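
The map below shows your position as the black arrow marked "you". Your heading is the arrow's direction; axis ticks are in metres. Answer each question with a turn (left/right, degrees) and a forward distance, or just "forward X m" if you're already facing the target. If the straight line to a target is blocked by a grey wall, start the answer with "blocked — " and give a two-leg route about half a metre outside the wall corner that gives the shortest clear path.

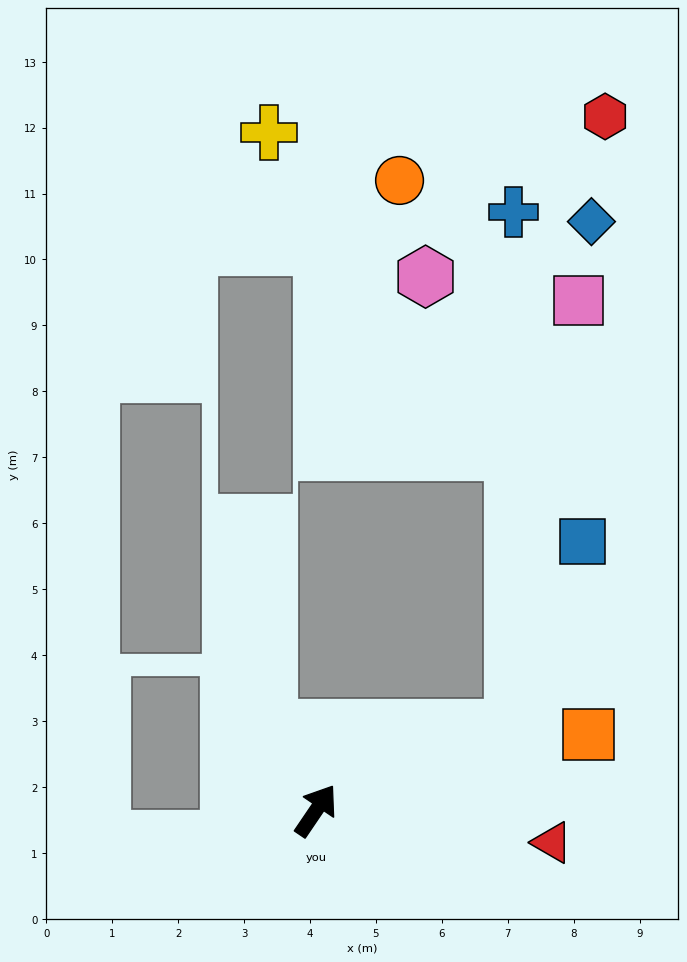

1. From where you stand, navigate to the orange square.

turn right 40°, forward 4.3 m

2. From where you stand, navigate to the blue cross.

blocked — turn right 33°, forward 3.2 m, then turn left 67°, forward 7.8 m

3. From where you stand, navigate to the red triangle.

turn right 64°, forward 3.6 m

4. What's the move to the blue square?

blocked — turn right 33°, forward 3.2 m, then turn left 47°, forward 3.0 m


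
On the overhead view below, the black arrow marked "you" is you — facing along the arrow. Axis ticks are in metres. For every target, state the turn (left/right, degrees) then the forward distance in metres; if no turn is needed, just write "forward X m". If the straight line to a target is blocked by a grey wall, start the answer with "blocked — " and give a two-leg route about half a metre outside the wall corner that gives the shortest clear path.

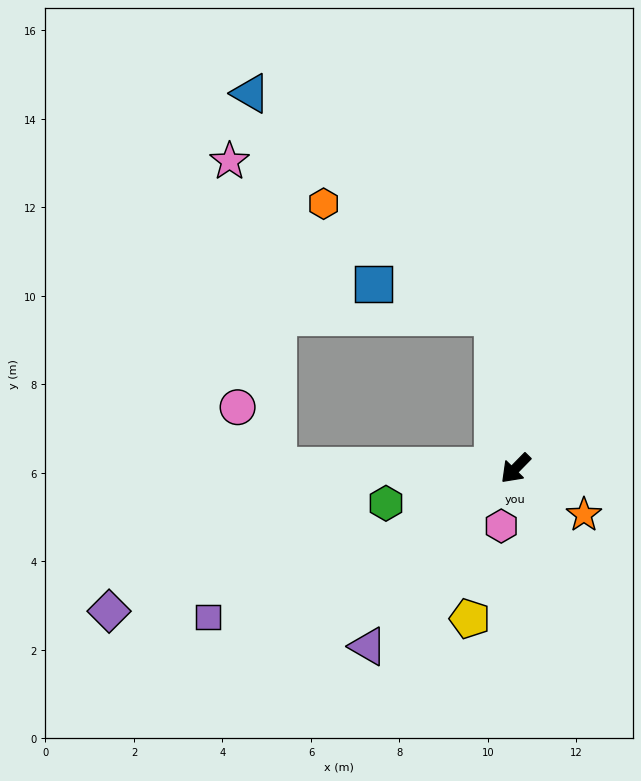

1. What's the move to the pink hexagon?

turn left 31°, forward 1.3 m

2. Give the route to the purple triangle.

turn left 5°, forward 5.2 m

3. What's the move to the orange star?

turn left 100°, forward 1.9 m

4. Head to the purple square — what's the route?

turn right 20°, forward 7.7 m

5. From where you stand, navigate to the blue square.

blocked — turn right 127°, forward 3.5 m, then turn left 66°, forward 2.8 m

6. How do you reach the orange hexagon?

blocked — turn right 127°, forward 3.5 m, then turn left 48°, forward 4.6 m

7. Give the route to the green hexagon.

turn right 31°, forward 3.0 m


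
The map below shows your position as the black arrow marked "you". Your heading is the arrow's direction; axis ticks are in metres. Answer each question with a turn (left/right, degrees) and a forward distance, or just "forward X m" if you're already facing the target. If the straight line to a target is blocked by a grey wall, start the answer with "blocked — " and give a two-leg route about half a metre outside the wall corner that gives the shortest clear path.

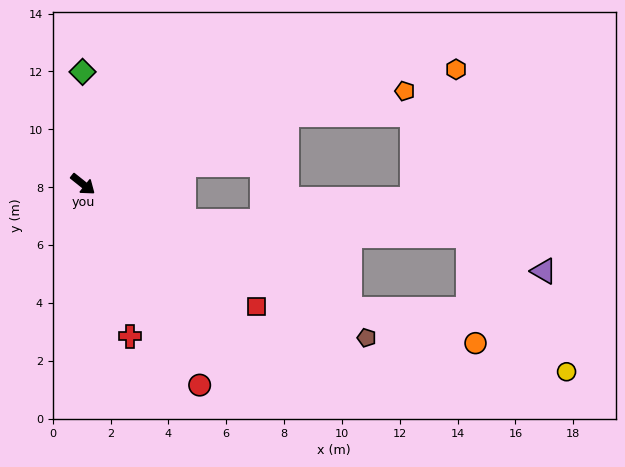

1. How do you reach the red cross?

turn right 34°, forward 5.5 m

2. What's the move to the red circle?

turn right 21°, forward 8.0 m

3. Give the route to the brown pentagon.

turn left 10°, forward 11.2 m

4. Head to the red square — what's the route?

turn left 3°, forward 7.3 m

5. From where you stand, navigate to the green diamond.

turn left 129°, forward 3.9 m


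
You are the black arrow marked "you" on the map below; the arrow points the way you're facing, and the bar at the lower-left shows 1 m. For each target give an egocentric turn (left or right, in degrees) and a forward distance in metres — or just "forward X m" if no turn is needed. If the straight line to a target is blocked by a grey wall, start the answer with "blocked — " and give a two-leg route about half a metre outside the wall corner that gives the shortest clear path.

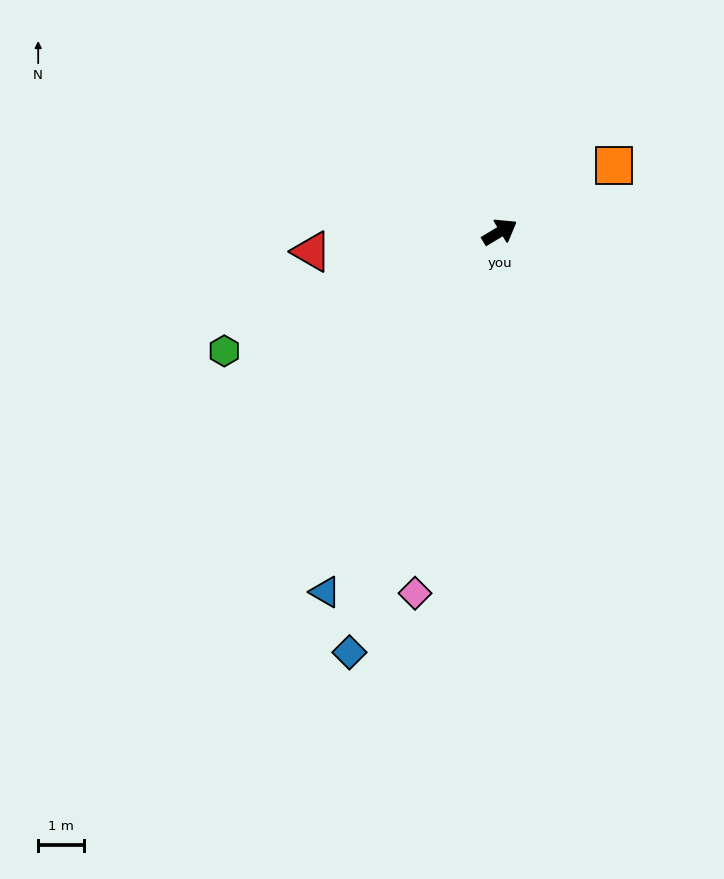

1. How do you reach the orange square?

forward 2.9 m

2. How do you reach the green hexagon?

turn left 172°, forward 6.5 m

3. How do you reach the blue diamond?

turn right 141°, forward 9.7 m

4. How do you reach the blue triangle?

turn right 147°, forward 8.7 m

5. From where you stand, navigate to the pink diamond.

turn right 134°, forward 8.1 m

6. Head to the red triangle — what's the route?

turn left 155°, forward 4.1 m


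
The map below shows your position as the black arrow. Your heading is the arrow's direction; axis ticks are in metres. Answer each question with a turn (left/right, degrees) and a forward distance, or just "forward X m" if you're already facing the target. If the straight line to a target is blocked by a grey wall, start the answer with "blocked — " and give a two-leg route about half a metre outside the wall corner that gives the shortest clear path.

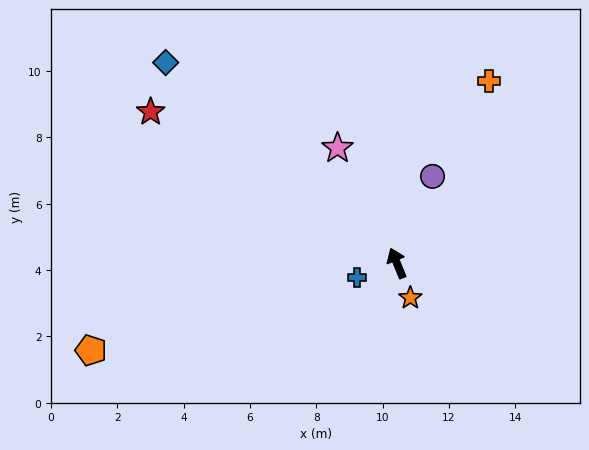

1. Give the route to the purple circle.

turn right 45°, forward 2.8 m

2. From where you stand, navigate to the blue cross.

turn left 87°, forward 1.3 m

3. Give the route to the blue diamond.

turn left 27°, forward 9.2 m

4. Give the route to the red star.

turn left 36°, forward 8.7 m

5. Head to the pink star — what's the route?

turn left 5°, forward 3.9 m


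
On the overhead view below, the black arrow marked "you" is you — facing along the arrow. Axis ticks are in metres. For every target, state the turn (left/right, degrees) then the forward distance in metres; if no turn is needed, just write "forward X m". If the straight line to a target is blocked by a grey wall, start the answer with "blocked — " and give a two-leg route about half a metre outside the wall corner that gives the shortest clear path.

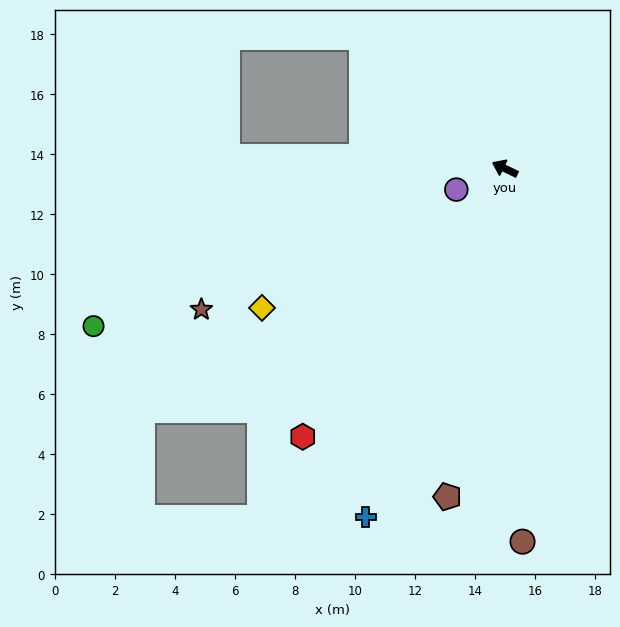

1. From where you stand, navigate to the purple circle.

turn left 49°, forward 1.8 m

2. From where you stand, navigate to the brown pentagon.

turn left 105°, forward 11.1 m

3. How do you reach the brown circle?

turn left 118°, forward 12.4 m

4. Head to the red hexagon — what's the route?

turn left 78°, forward 11.2 m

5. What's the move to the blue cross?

turn left 94°, forward 12.5 m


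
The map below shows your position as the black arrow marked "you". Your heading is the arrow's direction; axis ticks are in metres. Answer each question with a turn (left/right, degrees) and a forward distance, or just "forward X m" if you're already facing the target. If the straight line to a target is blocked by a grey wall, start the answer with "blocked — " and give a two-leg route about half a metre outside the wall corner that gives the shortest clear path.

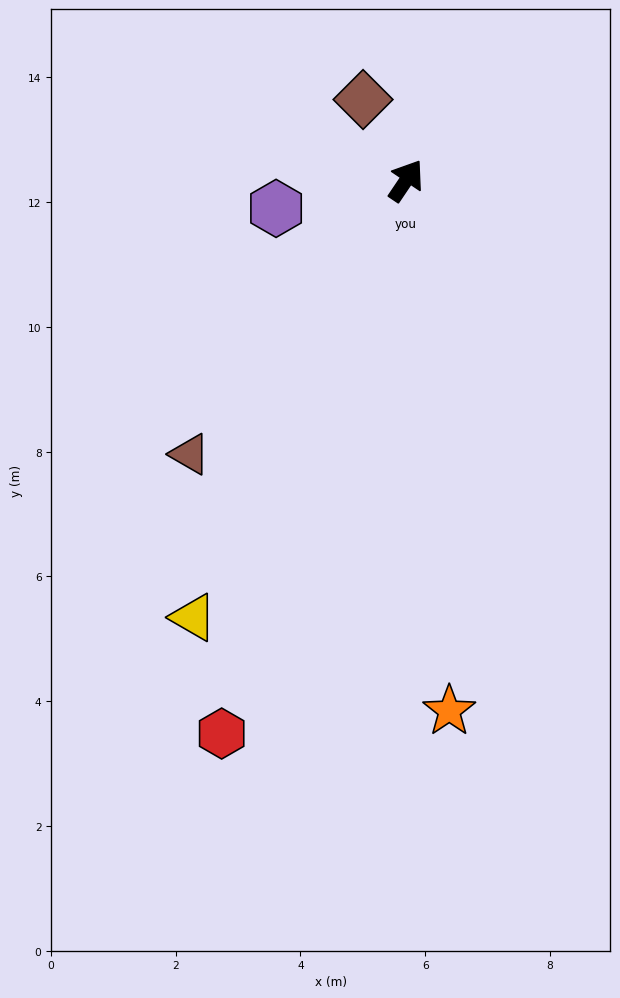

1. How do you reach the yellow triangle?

turn right 172°, forward 7.8 m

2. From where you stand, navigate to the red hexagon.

turn right 164°, forward 9.3 m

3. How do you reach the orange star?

turn right 141°, forward 8.5 m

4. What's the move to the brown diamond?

turn left 62°, forward 1.5 m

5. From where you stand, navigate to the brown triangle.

turn left 176°, forward 5.6 m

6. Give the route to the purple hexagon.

turn left 136°, forward 2.1 m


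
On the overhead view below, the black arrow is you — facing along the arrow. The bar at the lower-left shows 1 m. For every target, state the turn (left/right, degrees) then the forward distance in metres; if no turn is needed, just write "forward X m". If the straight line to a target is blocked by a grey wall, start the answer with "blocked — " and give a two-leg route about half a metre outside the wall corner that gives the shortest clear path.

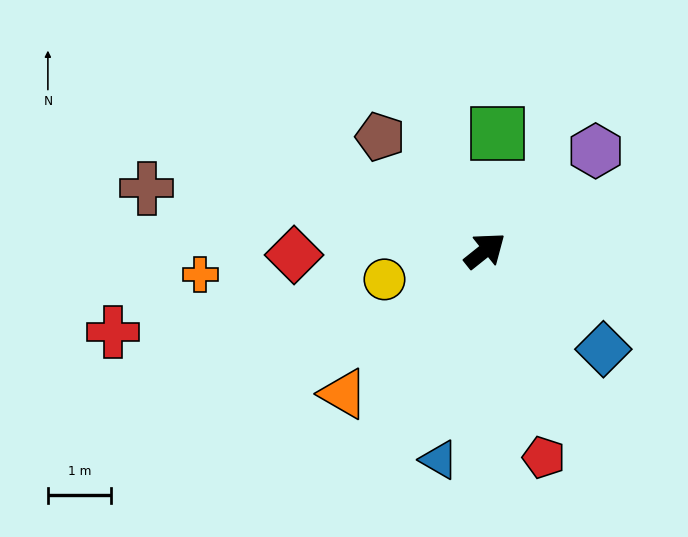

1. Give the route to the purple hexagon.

turn left 3°, forward 2.3 m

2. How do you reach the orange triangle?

turn right 173°, forward 3.2 m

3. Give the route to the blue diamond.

turn right 78°, forward 2.4 m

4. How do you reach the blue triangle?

turn right 141°, forward 3.4 m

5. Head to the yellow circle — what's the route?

turn left 157°, forward 1.6 m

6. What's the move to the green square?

turn left 45°, forward 1.9 m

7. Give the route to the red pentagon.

turn right 113°, forward 3.4 m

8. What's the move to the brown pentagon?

turn left 94°, forward 2.4 m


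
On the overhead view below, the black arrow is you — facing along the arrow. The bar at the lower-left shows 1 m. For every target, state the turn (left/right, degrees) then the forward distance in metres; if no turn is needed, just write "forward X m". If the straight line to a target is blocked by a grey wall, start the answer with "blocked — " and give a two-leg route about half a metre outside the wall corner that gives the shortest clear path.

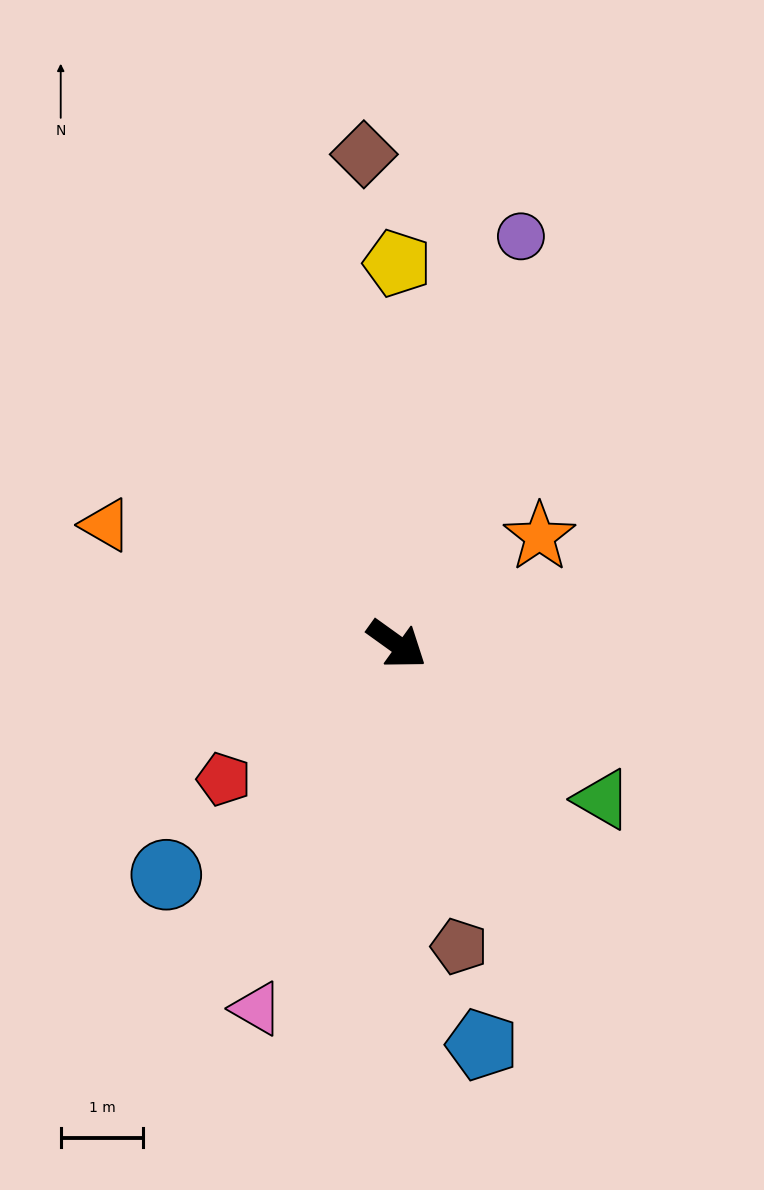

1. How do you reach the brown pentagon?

turn right 43°, forward 3.7 m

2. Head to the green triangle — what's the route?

forward 3.1 m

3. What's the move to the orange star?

turn left 73°, forward 2.2 m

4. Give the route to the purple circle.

turn left 109°, forward 5.2 m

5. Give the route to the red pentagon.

turn right 106°, forward 2.7 m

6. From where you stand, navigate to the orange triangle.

turn right 167°, forward 3.8 m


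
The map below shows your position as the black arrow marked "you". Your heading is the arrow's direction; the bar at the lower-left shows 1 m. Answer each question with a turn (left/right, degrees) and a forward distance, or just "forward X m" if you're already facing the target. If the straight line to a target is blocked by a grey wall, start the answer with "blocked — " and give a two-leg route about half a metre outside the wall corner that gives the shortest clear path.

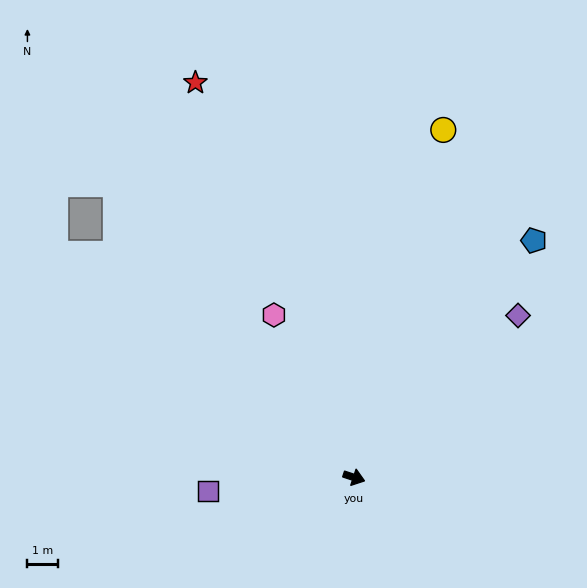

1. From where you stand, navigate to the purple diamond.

turn left 63°, forward 7.4 m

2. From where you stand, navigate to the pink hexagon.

turn left 135°, forward 5.8 m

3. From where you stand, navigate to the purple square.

turn right 156°, forward 4.7 m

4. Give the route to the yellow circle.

turn left 94°, forward 11.6 m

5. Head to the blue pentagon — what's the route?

turn left 71°, forward 9.6 m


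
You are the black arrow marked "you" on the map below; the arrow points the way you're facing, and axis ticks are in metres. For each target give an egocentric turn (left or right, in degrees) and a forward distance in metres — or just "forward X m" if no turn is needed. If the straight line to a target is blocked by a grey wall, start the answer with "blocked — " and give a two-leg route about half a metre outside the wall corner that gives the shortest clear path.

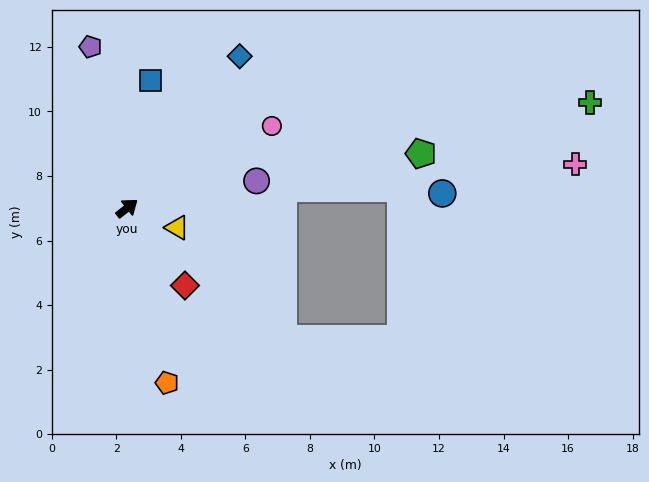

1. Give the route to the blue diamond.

turn left 15°, forward 5.9 m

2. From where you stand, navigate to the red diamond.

turn right 91°, forward 3.0 m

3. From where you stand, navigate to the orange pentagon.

turn right 115°, forward 5.6 m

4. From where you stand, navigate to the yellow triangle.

turn right 60°, forward 1.7 m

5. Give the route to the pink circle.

turn right 9°, forward 5.2 m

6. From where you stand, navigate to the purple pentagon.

turn left 64°, forward 5.1 m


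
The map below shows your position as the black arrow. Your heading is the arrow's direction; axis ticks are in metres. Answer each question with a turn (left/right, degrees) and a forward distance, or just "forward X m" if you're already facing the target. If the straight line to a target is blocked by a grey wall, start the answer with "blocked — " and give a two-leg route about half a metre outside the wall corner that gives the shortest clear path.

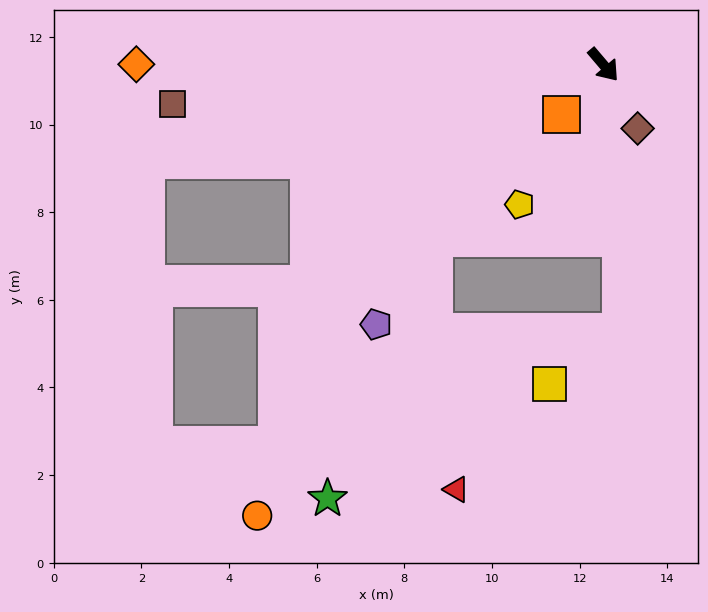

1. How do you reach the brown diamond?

turn right 12°, forward 1.6 m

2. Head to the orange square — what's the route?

turn right 81°, forward 1.5 m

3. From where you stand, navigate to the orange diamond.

turn right 130°, forward 10.7 m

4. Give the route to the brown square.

turn right 125°, forward 9.9 m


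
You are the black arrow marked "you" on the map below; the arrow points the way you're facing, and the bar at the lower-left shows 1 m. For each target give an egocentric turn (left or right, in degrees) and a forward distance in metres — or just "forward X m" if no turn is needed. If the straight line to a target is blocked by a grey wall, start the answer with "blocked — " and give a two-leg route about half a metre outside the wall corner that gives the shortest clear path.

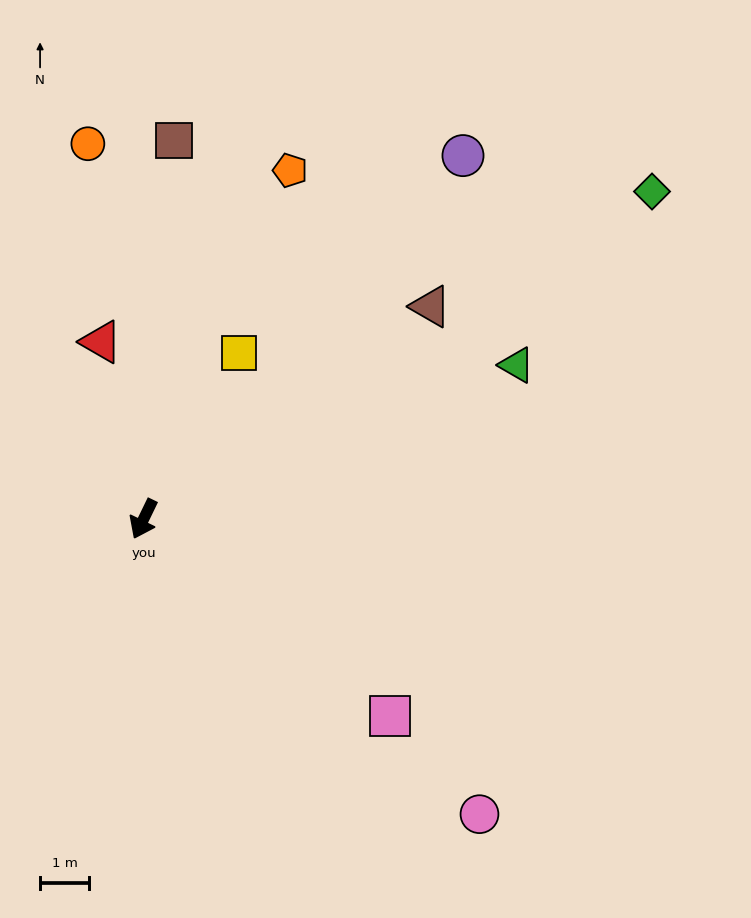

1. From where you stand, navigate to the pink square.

turn left 77°, forward 6.4 m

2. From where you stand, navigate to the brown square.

turn right 159°, forward 7.8 m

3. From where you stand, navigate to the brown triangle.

turn left 152°, forward 7.3 m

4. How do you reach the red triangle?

turn right 141°, forward 3.7 m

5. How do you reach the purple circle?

turn left 165°, forward 9.9 m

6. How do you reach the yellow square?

turn left 176°, forward 3.9 m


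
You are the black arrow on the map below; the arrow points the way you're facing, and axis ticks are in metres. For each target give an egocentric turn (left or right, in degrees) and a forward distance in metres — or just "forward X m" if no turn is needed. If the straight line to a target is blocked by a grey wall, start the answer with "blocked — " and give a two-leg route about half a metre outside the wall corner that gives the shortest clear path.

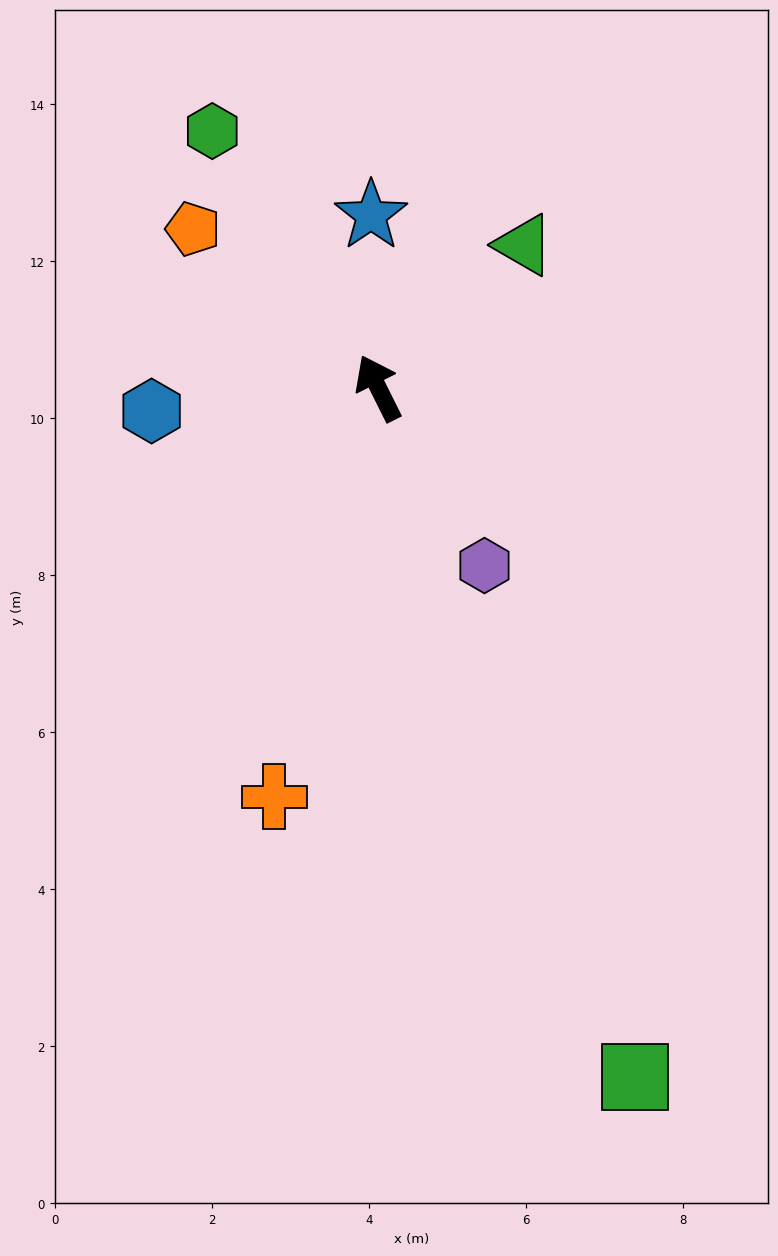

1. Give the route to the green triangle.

turn right 72°, forward 2.6 m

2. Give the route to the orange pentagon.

turn left 23°, forward 3.1 m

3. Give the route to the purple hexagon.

turn right 176°, forward 2.6 m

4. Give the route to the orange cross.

turn left 139°, forward 5.4 m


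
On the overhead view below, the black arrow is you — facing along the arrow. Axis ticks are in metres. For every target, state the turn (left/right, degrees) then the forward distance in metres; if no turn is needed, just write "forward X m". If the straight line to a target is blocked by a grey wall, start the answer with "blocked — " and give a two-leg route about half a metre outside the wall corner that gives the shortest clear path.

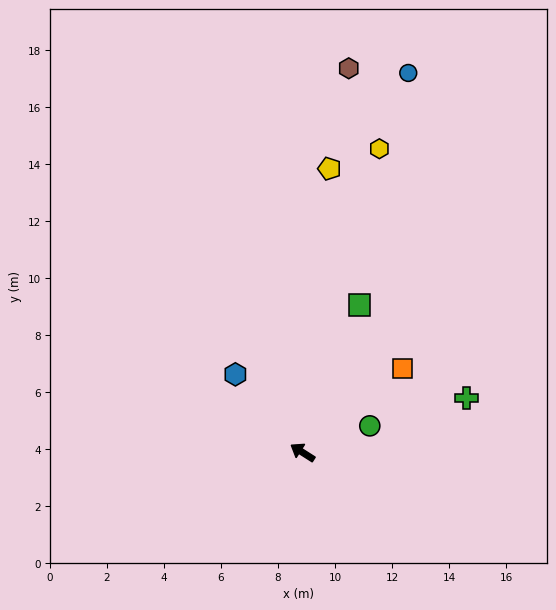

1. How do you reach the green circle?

turn right 126°, forward 2.5 m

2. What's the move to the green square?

turn right 79°, forward 5.5 m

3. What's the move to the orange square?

turn right 107°, forward 4.6 m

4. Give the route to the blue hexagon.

turn right 17°, forward 3.6 m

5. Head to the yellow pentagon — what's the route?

turn right 63°, forward 10.0 m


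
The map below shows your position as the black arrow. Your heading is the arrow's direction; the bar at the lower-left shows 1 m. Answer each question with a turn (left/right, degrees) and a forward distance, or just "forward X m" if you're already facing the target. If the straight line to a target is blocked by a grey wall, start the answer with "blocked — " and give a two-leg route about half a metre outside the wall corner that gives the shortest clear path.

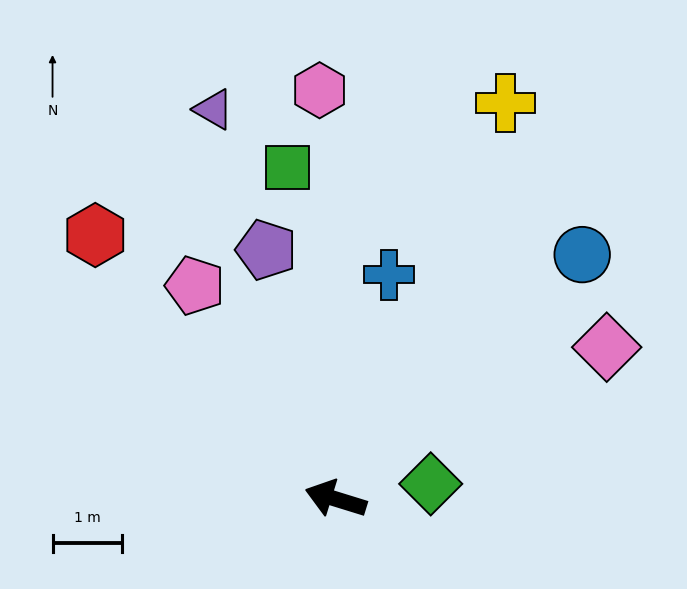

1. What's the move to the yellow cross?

turn right 96°, forward 6.2 m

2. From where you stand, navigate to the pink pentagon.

turn right 39°, forward 3.7 m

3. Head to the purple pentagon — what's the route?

turn right 57°, forward 3.7 m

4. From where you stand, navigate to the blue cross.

turn right 86°, forward 3.3 m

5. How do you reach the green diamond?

turn right 154°, forward 1.4 m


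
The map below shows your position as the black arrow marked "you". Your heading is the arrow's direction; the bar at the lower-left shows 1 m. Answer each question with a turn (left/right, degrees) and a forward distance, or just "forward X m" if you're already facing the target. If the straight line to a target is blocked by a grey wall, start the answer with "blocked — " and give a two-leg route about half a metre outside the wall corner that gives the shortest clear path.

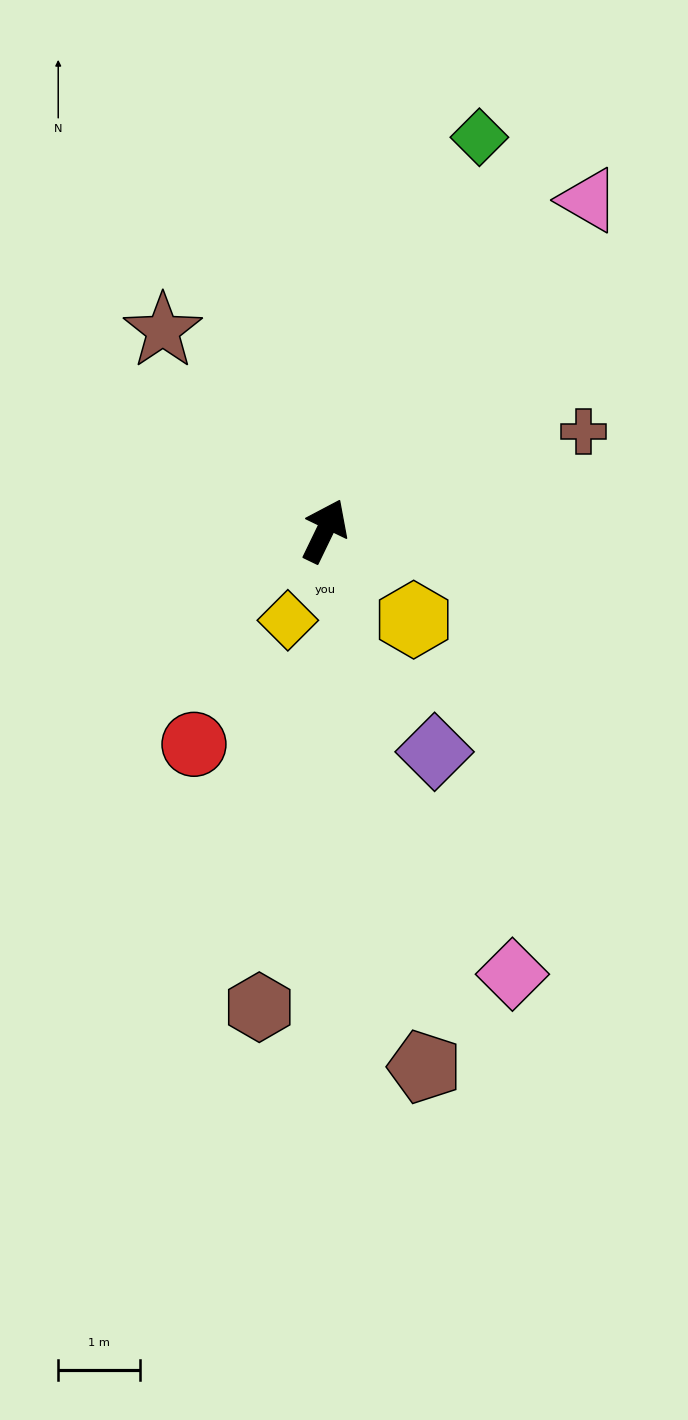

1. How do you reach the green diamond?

turn left 4°, forward 5.2 m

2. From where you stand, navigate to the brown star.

turn left 65°, forward 3.1 m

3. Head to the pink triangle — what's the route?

turn right 13°, forward 5.2 m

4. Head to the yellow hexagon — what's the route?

turn right 109°, forward 1.5 m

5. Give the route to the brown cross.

turn right 43°, forward 3.4 m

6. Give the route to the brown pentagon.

turn right 144°, forward 6.7 m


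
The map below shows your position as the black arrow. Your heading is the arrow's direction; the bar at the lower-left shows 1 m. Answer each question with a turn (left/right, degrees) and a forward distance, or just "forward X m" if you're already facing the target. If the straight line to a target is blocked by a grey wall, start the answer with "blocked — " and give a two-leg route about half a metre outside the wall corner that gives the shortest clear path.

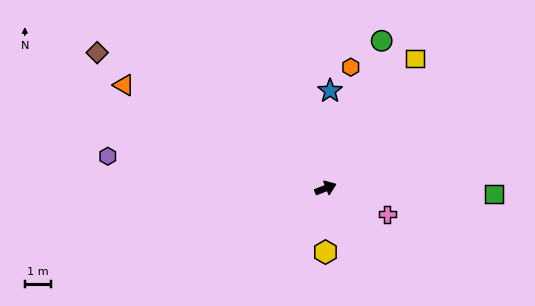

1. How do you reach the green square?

turn right 23°, forward 6.4 m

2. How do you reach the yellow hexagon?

turn right 111°, forward 2.4 m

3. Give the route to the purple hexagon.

turn left 150°, forward 8.3 m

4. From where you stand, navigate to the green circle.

turn left 48°, forward 6.0 m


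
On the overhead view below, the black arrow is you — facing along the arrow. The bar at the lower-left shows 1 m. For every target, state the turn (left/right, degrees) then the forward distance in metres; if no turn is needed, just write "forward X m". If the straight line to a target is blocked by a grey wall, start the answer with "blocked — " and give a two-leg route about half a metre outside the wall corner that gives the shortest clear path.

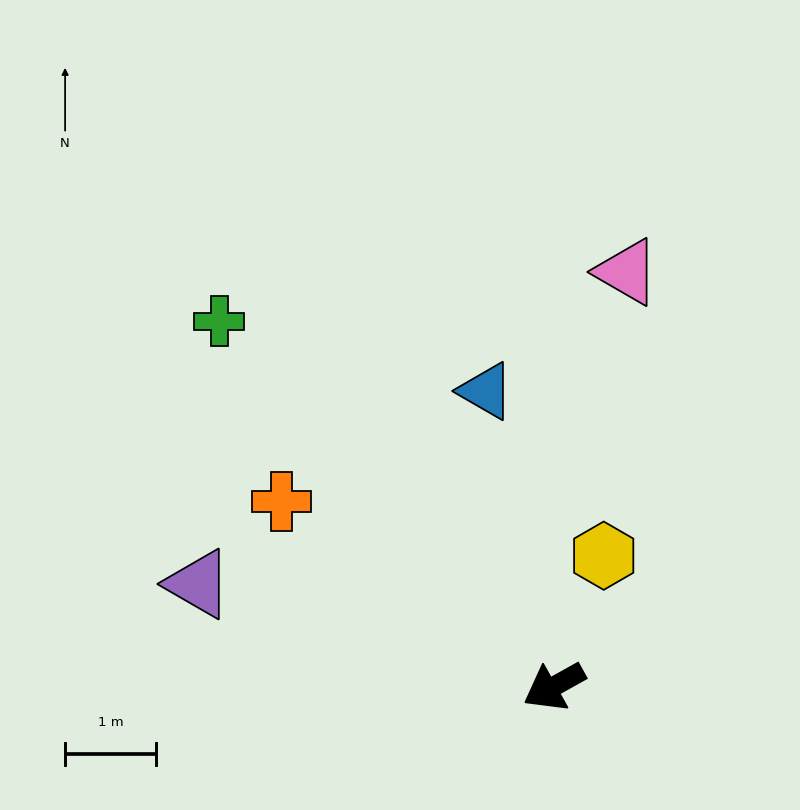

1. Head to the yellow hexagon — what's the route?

turn right 140°, forward 1.5 m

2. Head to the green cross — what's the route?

turn right 77°, forward 5.4 m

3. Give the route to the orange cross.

turn right 63°, forward 3.6 m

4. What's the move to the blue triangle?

turn right 106°, forward 3.3 m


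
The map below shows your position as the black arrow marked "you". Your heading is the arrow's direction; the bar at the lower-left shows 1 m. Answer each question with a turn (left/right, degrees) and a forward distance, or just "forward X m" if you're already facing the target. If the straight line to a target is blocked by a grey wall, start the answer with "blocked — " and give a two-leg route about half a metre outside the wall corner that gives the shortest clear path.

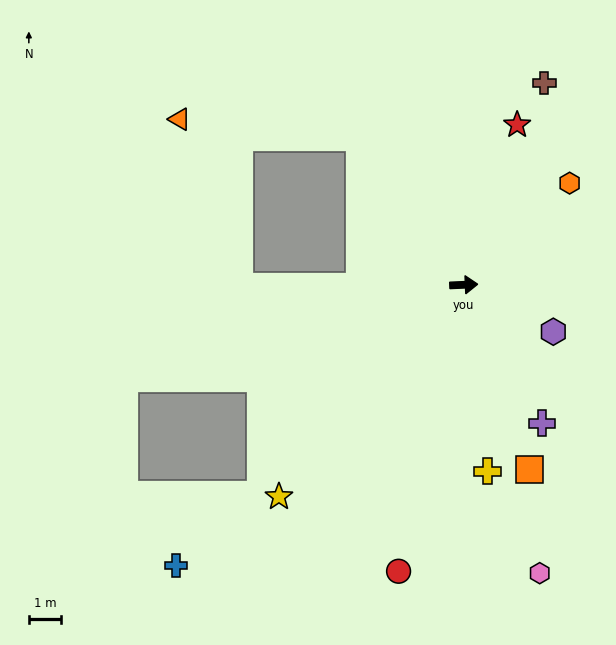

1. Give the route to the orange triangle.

blocked — turn left 123°, forward 5.6 m, then turn left 49°, forward 5.6 m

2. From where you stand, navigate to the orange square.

turn right 73°, forward 6.0 m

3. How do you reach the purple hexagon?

turn right 30°, forward 3.1 m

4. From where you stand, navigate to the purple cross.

turn right 63°, forward 4.9 m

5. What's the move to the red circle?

turn right 105°, forward 9.0 m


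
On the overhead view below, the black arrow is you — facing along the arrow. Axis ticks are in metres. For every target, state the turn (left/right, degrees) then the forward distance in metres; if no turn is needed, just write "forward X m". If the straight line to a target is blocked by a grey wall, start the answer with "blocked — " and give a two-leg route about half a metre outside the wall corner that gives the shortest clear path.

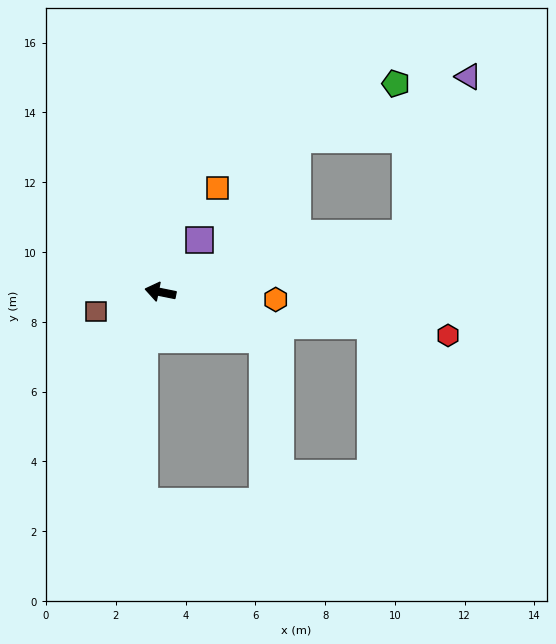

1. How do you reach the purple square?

turn right 115°, forward 1.9 m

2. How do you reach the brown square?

turn left 28°, forward 1.9 m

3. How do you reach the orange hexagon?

turn right 172°, forward 3.3 m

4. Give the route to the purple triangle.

blocked — turn right 155°, forward 7.3 m, then turn left 55°, forward 4.9 m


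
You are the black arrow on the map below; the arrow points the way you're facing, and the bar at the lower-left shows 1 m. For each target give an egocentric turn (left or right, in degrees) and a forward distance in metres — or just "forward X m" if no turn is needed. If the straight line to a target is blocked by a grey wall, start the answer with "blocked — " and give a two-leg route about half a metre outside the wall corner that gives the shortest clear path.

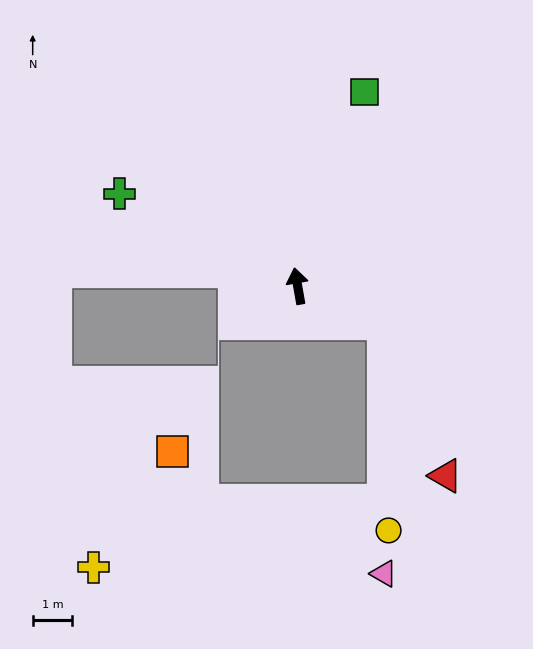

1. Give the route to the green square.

turn right 29°, forward 5.2 m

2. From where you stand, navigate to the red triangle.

blocked — turn right 123°, forward 2.4 m, then turn right 45°, forward 4.2 m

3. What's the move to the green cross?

turn left 53°, forward 5.1 m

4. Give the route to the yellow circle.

blocked — turn right 123°, forward 2.4 m, then turn right 66°, forward 5.3 m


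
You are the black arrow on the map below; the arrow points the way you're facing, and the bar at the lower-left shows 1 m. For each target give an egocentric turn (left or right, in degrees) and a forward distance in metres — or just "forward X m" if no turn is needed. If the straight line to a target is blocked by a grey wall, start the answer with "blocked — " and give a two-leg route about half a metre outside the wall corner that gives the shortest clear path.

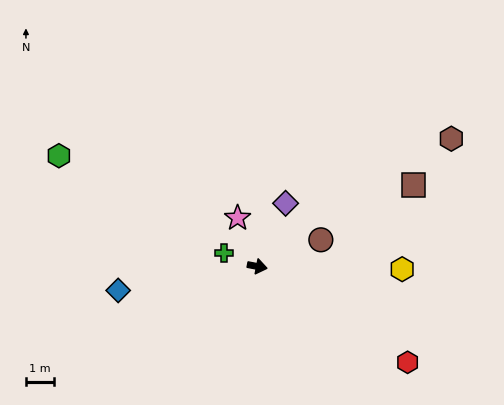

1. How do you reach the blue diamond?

turn right 159°, forward 5.0 m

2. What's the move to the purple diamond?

turn left 77°, forward 2.5 m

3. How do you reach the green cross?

turn left 169°, forward 1.3 m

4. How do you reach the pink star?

turn left 123°, forward 1.9 m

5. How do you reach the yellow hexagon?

turn left 10°, forward 5.1 m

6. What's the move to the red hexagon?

turn right 22°, forward 6.3 m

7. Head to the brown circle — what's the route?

turn left 34°, forward 2.4 m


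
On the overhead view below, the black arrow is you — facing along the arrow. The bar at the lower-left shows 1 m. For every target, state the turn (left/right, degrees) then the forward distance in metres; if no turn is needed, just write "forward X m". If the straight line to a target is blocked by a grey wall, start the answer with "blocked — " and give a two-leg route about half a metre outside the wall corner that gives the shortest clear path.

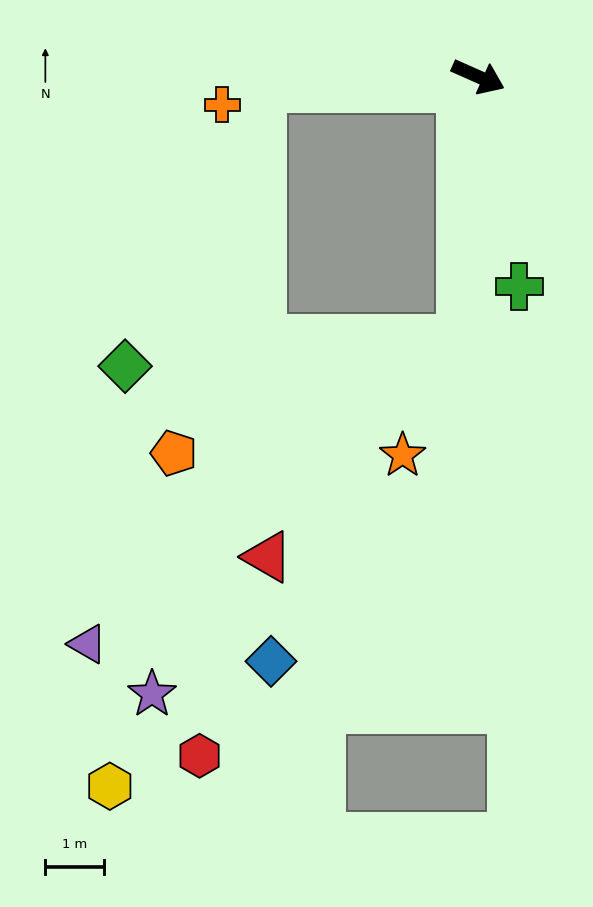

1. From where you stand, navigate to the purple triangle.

blocked — turn right 70°, forward 4.5 m, then turn right 47°, forward 8.3 m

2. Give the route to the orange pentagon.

blocked — turn right 70°, forward 4.5 m, then turn right 65°, forward 5.3 m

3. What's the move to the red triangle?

blocked — turn right 153°, forward 3.7 m, then turn left 88°, forward 8.0 m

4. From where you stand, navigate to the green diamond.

blocked — turn right 153°, forward 3.7 m, then turn left 61°, forward 5.3 m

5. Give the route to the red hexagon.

blocked — turn right 153°, forward 3.7 m, then turn left 82°, forward 11.5 m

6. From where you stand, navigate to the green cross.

turn right 55°, forward 3.7 m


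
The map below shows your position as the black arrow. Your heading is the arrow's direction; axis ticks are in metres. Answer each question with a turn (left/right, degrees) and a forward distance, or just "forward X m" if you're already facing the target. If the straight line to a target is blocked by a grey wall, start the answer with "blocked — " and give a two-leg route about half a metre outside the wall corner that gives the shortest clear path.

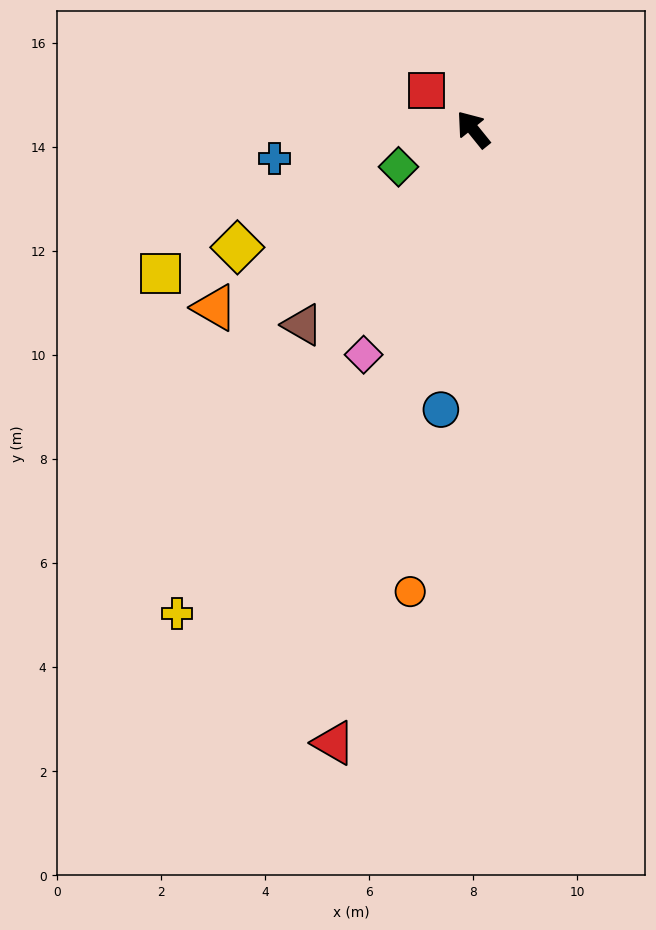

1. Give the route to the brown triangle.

turn left 100°, forward 5.0 m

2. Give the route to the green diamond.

turn left 78°, forward 1.6 m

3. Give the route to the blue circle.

turn left 135°, forward 5.4 m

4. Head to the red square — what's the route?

turn left 11°, forward 1.2 m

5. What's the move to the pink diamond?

turn left 115°, forward 4.8 m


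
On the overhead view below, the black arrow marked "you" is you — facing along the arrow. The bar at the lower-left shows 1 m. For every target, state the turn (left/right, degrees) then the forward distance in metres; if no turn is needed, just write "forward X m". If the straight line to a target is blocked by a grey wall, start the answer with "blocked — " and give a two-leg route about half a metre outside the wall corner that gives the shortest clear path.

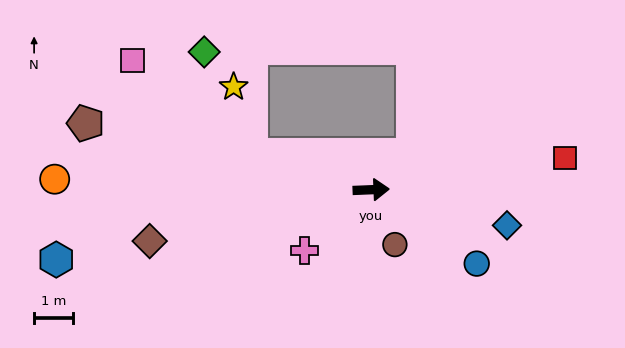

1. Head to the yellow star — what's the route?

blocked — turn left 161°, forward 3.2 m, then turn right 58°, forward 1.8 m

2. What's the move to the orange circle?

turn left 176°, forward 8.1 m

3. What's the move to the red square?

turn left 7°, forward 5.0 m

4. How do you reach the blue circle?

turn right 37°, forward 3.3 m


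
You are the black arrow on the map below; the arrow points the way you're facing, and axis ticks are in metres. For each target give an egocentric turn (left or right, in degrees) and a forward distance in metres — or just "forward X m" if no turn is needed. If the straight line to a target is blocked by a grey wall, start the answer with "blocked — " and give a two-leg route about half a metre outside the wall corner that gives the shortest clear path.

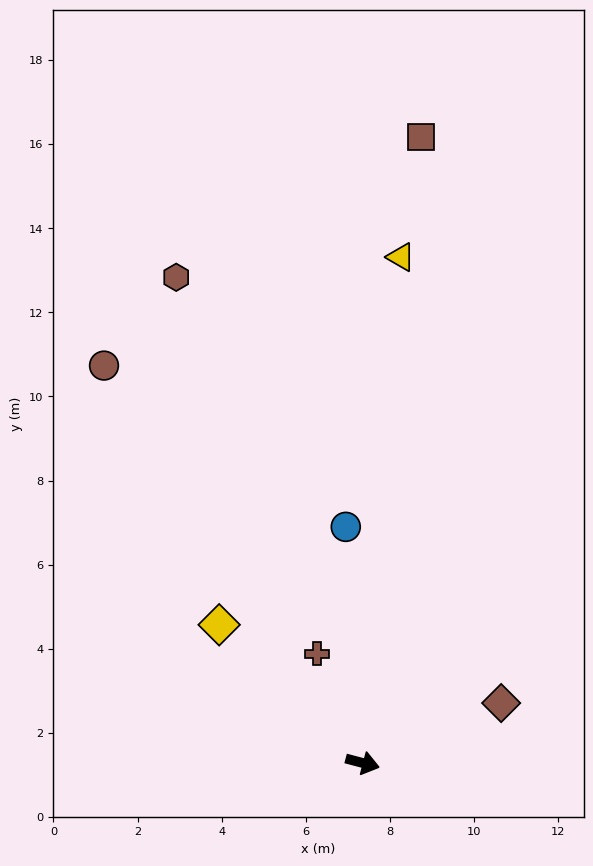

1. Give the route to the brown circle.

turn left 138°, forward 11.3 m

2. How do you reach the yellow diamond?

turn left 151°, forward 4.7 m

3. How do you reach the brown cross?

turn left 127°, forward 2.8 m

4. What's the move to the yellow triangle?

turn left 100°, forward 12.1 m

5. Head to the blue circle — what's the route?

turn left 109°, forward 5.6 m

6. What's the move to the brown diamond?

turn left 38°, forward 3.6 m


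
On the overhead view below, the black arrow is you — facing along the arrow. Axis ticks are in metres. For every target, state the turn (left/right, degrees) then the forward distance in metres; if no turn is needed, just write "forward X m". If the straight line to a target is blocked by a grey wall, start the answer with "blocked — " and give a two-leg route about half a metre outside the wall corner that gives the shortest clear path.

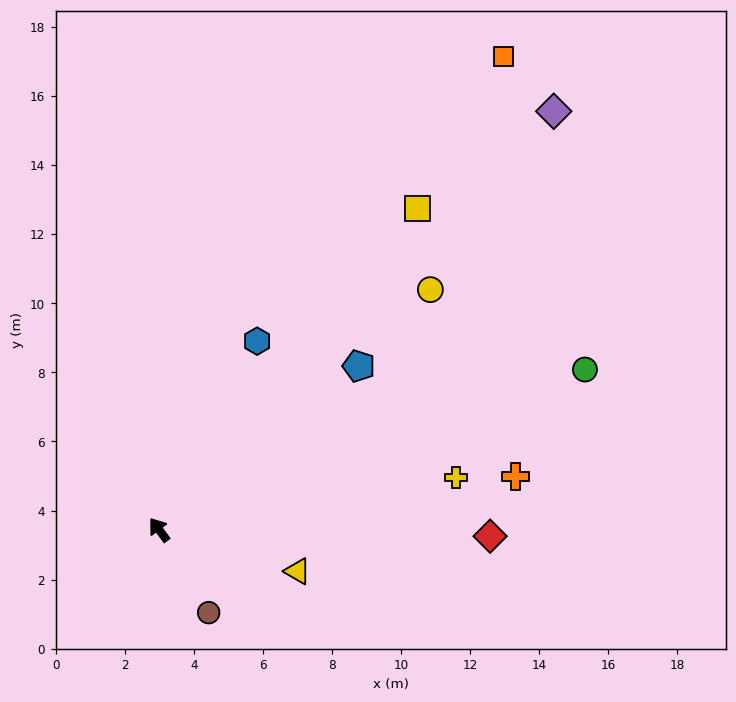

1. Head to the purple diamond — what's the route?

turn right 80°, forward 16.7 m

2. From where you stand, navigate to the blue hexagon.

turn right 64°, forward 6.2 m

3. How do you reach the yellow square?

turn right 76°, forward 11.9 m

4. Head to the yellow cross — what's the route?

turn right 117°, forward 8.7 m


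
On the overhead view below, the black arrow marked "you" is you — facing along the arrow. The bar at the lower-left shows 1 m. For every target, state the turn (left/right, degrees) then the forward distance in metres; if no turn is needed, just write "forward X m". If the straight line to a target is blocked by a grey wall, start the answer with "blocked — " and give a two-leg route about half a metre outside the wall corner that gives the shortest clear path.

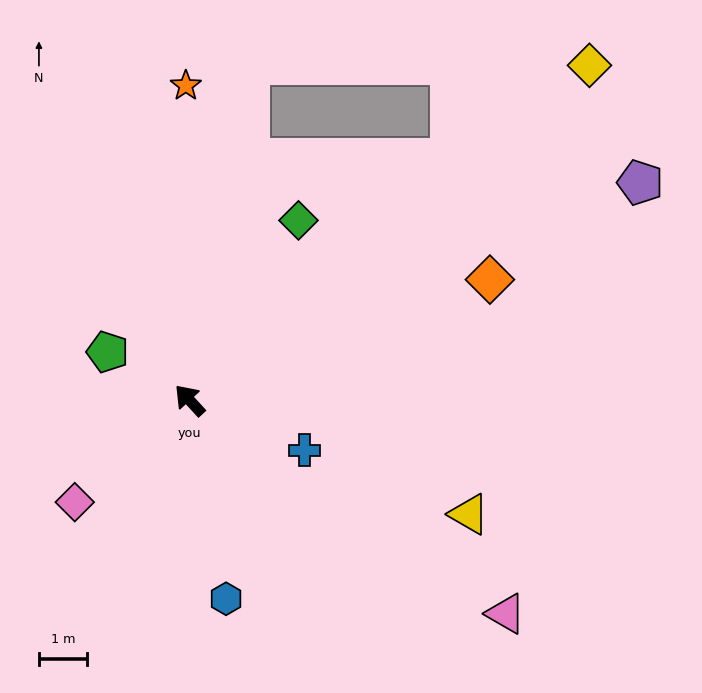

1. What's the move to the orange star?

turn right 42°, forward 6.6 m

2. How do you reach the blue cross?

turn right 156°, forward 2.6 m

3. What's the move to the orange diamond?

turn right 111°, forward 6.8 m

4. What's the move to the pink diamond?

turn left 89°, forward 3.2 m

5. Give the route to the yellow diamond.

turn right 93°, forward 10.9 m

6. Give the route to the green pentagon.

turn left 17°, forward 2.0 m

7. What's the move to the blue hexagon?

turn left 148°, forward 4.2 m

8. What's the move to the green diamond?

turn right 74°, forward 4.4 m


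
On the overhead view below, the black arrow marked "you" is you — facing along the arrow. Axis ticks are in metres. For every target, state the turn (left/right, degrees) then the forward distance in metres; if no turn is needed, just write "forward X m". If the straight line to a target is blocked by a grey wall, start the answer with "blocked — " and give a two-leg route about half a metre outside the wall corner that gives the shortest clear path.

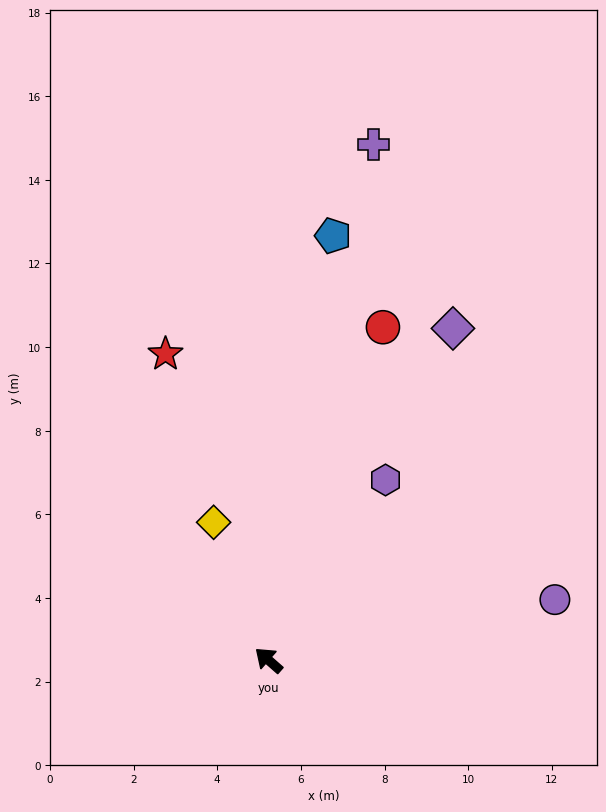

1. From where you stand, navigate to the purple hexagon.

turn right 82°, forward 5.1 m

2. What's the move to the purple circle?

turn right 127°, forward 7.0 m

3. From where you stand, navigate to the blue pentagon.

turn right 57°, forward 10.3 m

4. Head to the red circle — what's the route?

turn right 68°, forward 8.4 m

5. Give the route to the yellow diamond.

turn right 27°, forward 3.5 m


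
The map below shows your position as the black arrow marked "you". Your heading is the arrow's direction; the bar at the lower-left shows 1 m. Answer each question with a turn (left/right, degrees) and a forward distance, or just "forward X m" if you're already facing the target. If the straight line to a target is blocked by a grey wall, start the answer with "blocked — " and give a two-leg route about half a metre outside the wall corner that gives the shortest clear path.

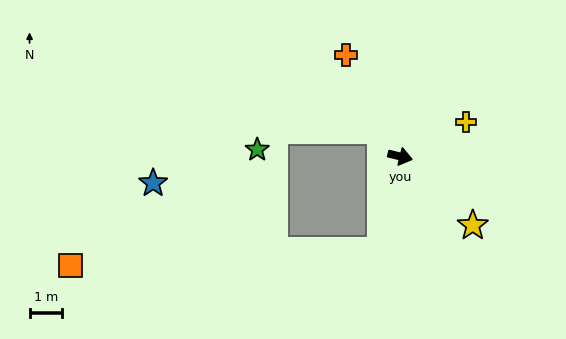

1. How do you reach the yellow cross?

turn left 42°, forward 2.3 m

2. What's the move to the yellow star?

turn right 30°, forward 3.1 m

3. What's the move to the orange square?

blocked — turn right 88°, forward 3.0 m, then turn right 75°, forward 9.6 m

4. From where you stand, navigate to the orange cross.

turn left 132°, forward 3.5 m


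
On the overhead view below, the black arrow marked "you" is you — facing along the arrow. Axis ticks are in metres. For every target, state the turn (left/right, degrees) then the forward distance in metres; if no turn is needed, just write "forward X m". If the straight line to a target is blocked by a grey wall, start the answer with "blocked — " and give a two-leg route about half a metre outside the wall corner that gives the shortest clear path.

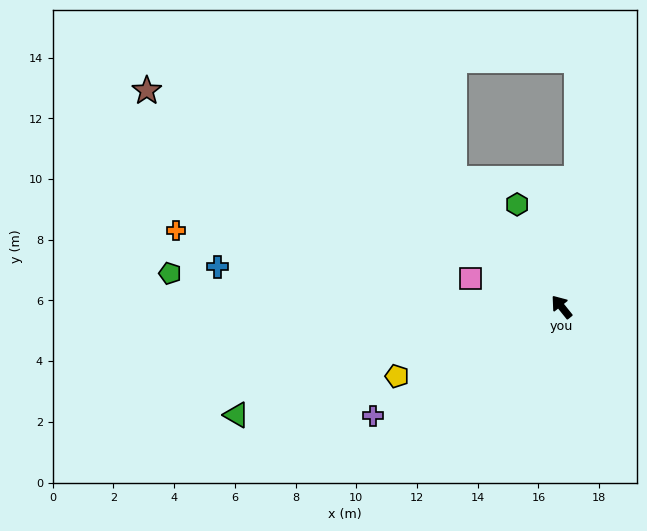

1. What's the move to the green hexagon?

turn right 15°, forward 3.7 m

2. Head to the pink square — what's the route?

turn left 34°, forward 3.1 m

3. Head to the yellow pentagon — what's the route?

turn left 74°, forward 5.9 m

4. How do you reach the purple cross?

turn left 81°, forward 7.2 m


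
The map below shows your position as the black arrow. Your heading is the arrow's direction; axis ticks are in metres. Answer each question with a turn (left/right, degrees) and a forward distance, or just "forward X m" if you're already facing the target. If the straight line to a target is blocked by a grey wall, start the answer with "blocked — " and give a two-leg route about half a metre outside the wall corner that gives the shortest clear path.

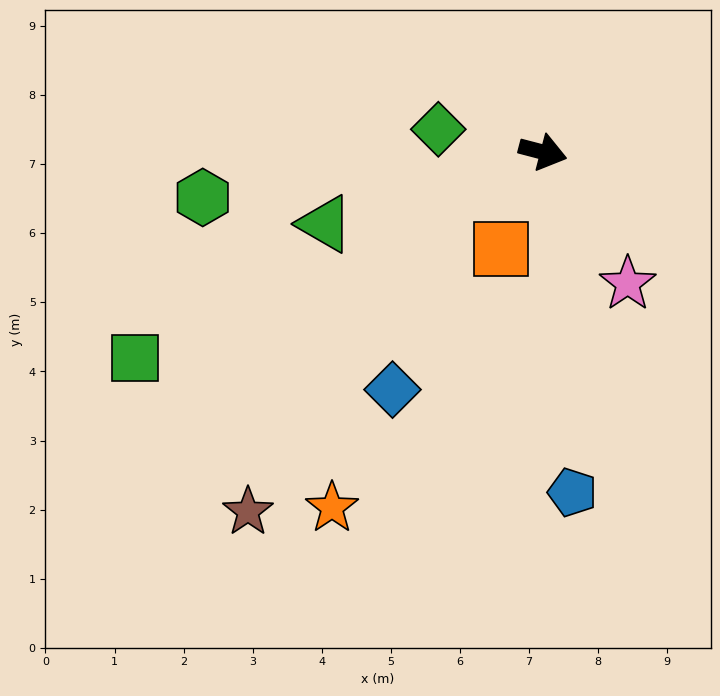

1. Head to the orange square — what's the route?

turn right 99°, forward 1.5 m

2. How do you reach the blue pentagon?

turn right 70°, forward 4.9 m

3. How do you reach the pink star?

turn right 43°, forward 2.3 m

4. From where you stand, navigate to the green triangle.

turn right 147°, forward 3.3 m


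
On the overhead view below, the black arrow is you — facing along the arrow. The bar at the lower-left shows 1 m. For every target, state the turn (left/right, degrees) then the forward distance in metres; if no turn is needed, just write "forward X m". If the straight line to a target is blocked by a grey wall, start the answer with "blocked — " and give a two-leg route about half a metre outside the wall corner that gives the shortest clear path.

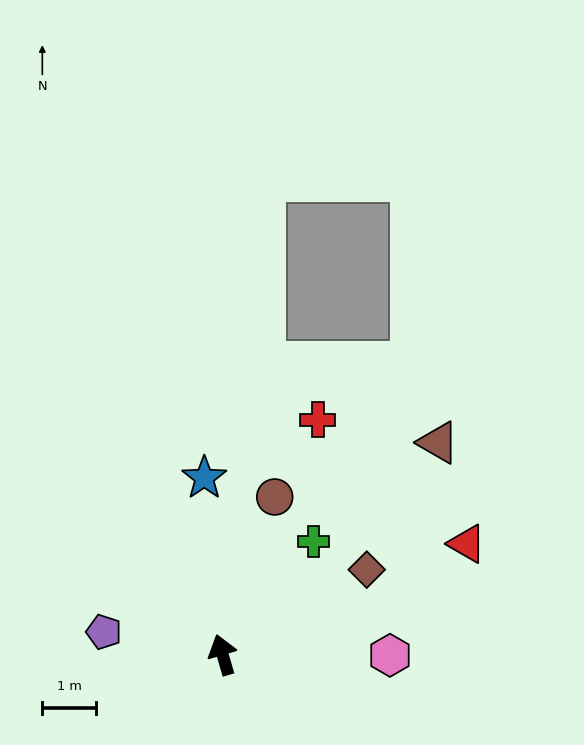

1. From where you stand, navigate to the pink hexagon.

turn right 107°, forward 3.1 m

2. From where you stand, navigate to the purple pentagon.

turn left 63°, forward 2.3 m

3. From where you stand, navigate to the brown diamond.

turn right 76°, forward 3.1 m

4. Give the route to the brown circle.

turn right 35°, forward 3.1 m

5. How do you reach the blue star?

turn right 10°, forward 3.3 m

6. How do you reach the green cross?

turn right 55°, forward 2.7 m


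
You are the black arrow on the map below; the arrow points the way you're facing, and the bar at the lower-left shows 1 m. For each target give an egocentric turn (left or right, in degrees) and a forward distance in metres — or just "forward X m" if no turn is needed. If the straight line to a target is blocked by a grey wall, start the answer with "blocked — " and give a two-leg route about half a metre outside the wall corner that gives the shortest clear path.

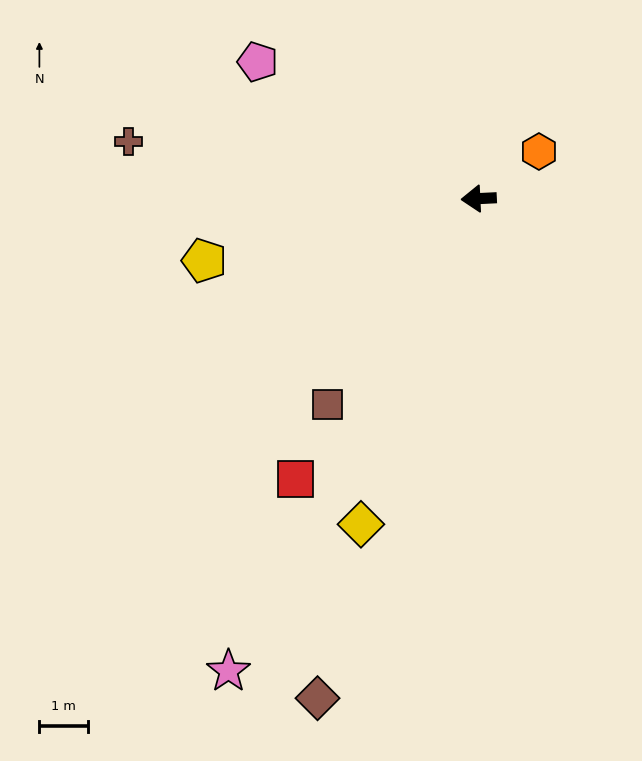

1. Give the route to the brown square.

turn left 51°, forward 5.3 m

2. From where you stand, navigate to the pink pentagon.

turn right 34°, forward 5.4 m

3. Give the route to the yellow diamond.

turn left 67°, forward 7.2 m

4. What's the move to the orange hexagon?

turn right 145°, forward 1.6 m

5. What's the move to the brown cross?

turn right 12°, forward 7.3 m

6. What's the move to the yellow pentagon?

turn left 10°, forward 5.8 m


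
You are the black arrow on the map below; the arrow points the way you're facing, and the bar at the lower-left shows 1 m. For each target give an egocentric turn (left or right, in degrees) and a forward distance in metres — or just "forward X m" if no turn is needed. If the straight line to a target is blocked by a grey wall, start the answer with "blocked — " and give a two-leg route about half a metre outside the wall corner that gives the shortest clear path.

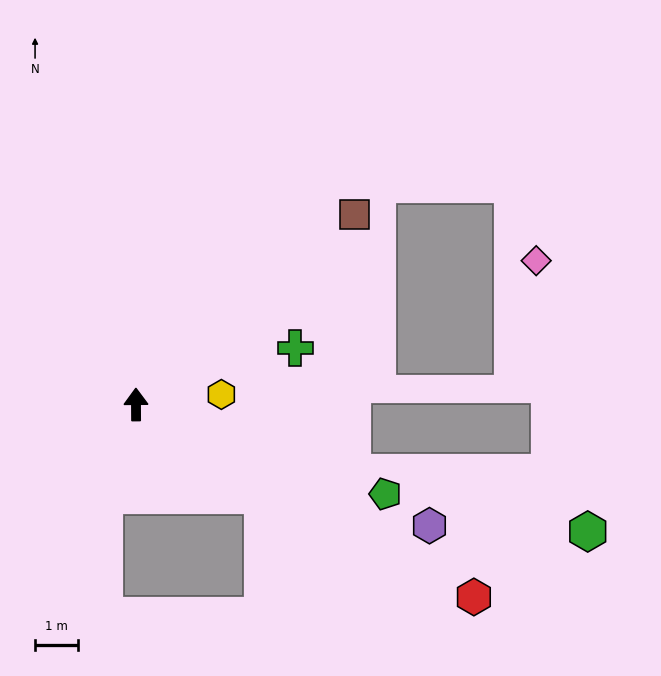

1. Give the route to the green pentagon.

turn right 110°, forward 6.2 m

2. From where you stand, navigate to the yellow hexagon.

turn right 84°, forward 2.0 m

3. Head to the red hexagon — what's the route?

turn right 120°, forward 9.1 m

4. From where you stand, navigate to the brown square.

turn right 49°, forward 6.8 m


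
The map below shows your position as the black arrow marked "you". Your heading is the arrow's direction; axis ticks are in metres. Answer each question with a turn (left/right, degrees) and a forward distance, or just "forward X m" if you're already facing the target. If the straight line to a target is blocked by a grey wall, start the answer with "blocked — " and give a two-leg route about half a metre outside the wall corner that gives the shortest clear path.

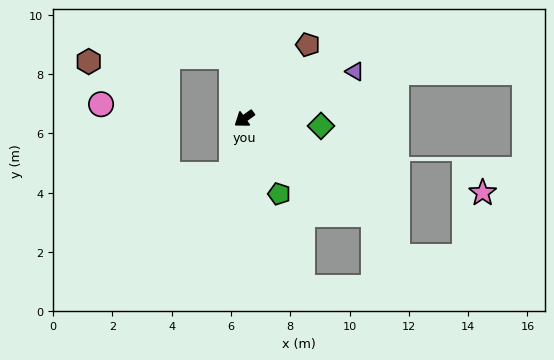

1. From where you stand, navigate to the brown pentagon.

turn right 166°, forward 3.3 m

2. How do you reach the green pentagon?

turn left 79°, forward 2.8 m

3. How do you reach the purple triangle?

turn left 167°, forward 4.1 m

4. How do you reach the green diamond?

turn left 139°, forward 2.6 m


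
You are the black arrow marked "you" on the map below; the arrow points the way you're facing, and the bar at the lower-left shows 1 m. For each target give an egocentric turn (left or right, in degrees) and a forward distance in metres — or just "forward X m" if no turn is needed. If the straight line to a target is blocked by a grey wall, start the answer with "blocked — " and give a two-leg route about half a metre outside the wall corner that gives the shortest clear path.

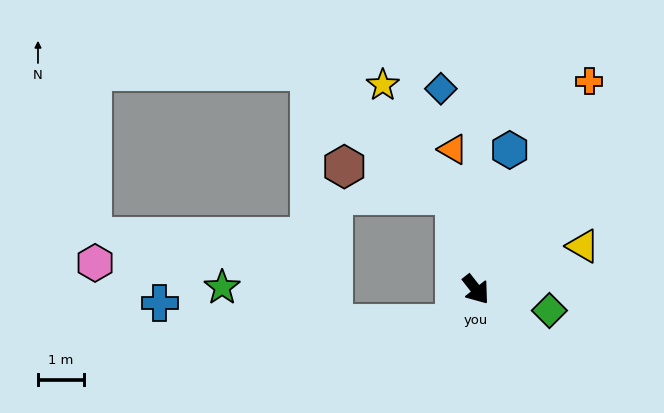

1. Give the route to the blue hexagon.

turn left 128°, forward 3.1 m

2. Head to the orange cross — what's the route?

turn left 113°, forward 5.2 m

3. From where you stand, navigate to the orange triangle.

turn left 151°, forward 3.1 m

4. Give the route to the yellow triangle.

turn left 74°, forward 2.5 m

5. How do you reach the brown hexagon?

blocked — turn left 155°, forward 2.1 m, then turn left 62°, forward 2.5 m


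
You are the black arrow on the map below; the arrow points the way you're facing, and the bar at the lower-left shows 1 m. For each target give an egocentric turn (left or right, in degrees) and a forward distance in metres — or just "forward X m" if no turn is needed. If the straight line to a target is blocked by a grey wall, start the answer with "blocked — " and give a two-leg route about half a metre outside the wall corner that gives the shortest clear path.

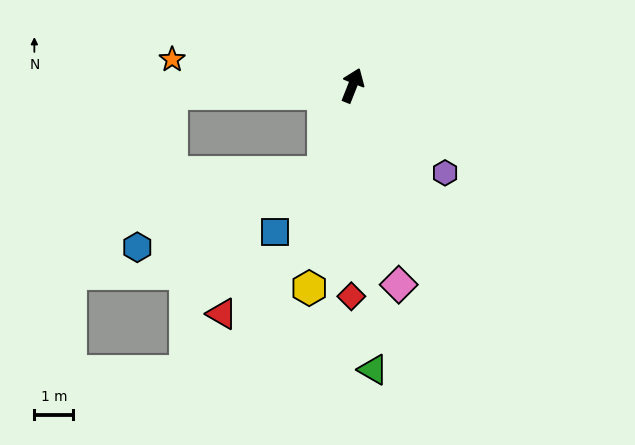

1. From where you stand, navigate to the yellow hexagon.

turn right 170°, forward 5.3 m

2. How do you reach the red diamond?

turn right 159°, forward 5.4 m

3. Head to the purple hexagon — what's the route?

turn right 112°, forward 3.3 m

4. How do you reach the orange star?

turn left 103°, forward 4.7 m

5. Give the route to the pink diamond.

turn right 145°, forward 5.2 m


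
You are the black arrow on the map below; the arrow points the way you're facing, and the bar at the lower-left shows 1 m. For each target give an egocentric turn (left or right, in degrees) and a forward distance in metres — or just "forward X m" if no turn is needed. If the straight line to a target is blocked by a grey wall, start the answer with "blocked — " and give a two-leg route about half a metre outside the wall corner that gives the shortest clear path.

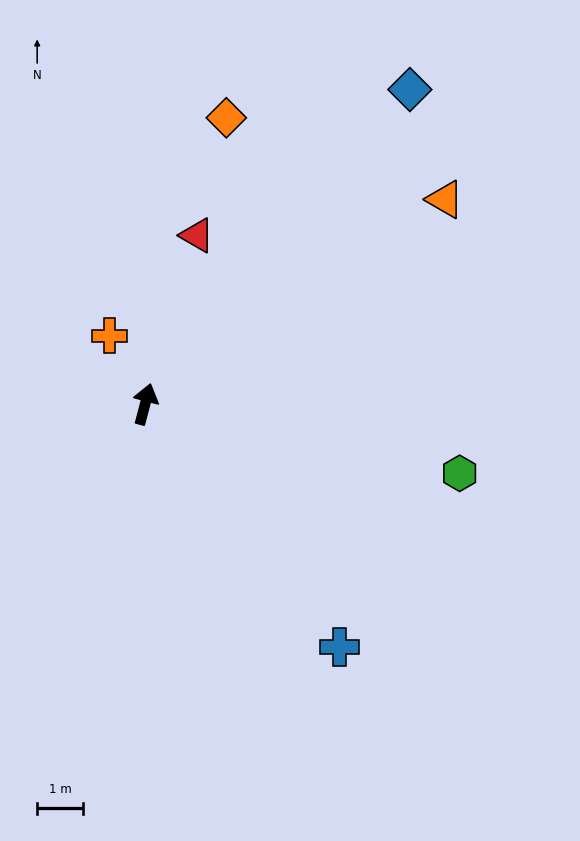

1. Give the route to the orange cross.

turn left 42°, forward 1.7 m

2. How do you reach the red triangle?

turn right 2°, forward 3.8 m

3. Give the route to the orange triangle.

turn right 41°, forward 7.8 m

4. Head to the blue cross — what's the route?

turn right 127°, forward 6.7 m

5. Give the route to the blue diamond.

turn right 25°, forward 8.9 m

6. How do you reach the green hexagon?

turn right 88°, forward 7.0 m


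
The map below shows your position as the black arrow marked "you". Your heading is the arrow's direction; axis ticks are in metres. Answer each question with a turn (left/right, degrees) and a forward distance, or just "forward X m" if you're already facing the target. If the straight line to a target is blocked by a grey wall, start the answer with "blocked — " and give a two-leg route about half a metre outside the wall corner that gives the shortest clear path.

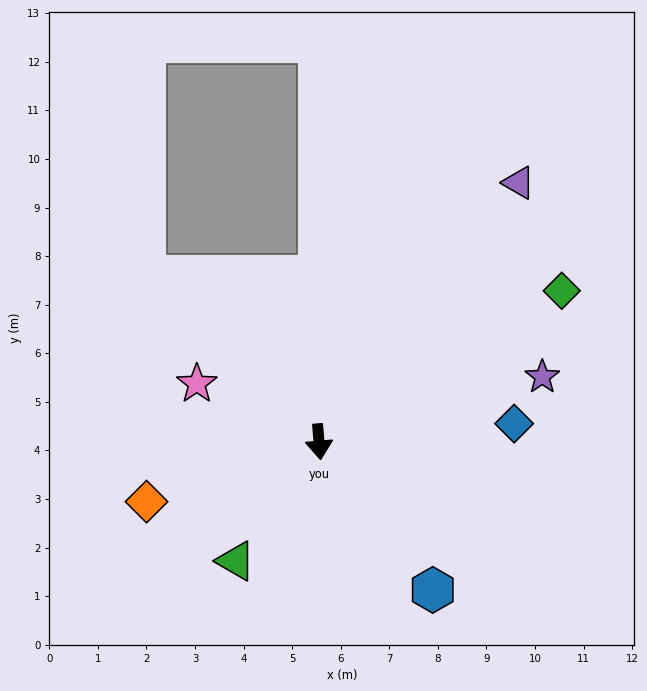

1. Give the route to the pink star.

turn right 120°, forward 2.8 m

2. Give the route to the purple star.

turn left 101°, forward 4.8 m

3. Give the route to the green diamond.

turn left 117°, forward 5.9 m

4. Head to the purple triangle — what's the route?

turn left 137°, forward 6.7 m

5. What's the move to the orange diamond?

turn right 76°, forward 3.8 m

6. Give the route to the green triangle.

turn right 40°, forward 3.0 m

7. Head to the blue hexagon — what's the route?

turn left 33°, forward 3.8 m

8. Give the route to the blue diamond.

turn left 90°, forward 4.0 m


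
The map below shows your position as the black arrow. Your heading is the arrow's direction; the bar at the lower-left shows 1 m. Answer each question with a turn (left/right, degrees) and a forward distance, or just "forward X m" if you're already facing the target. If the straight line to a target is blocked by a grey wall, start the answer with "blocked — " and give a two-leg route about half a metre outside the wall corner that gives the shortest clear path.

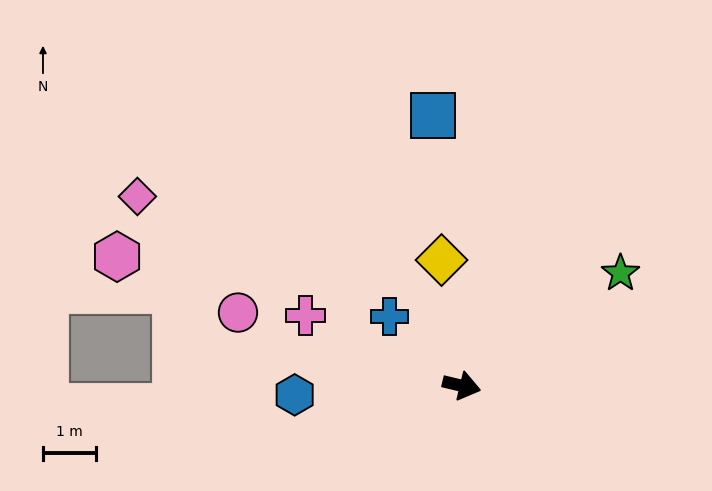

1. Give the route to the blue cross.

turn left 150°, forward 1.9 m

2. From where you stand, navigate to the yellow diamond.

turn left 113°, forward 2.4 m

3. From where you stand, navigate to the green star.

turn left 49°, forward 3.7 m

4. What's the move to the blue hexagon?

turn right 163°, forward 3.2 m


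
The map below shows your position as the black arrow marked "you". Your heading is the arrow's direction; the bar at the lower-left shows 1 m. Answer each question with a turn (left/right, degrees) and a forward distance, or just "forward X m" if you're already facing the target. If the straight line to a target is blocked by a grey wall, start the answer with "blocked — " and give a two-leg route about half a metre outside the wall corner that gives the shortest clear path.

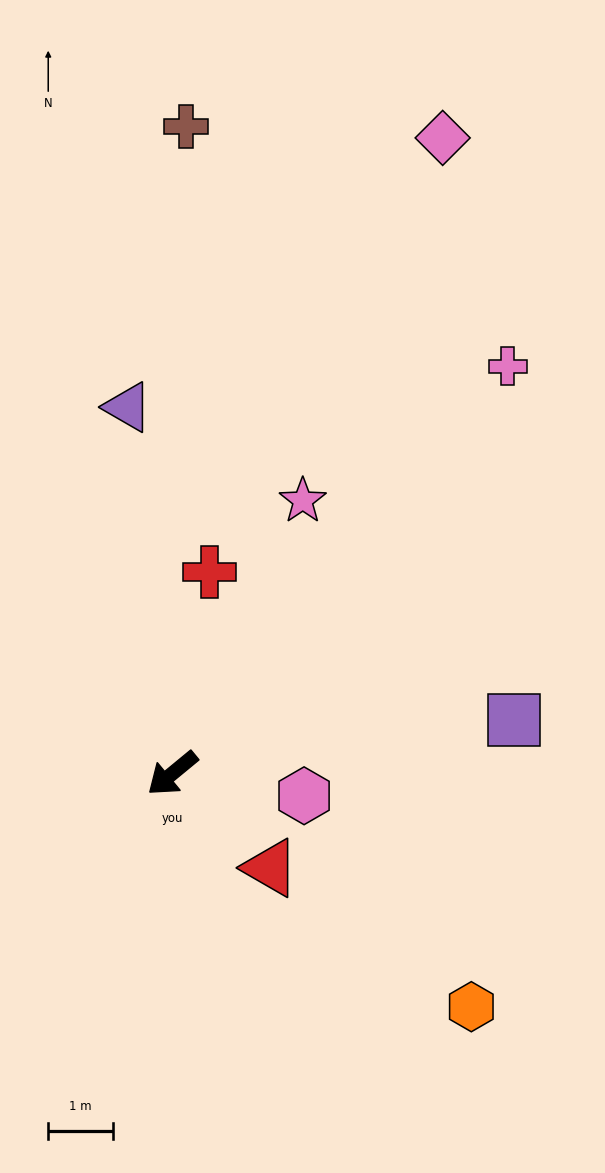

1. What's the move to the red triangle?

turn left 97°, forward 2.1 m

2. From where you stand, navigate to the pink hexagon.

turn left 131°, forward 2.1 m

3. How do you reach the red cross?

turn right 140°, forward 3.2 m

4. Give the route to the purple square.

turn left 149°, forward 5.3 m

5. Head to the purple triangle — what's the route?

turn right 123°, forward 5.7 m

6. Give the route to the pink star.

turn right 155°, forward 4.7 m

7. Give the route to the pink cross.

turn right 169°, forward 8.1 m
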